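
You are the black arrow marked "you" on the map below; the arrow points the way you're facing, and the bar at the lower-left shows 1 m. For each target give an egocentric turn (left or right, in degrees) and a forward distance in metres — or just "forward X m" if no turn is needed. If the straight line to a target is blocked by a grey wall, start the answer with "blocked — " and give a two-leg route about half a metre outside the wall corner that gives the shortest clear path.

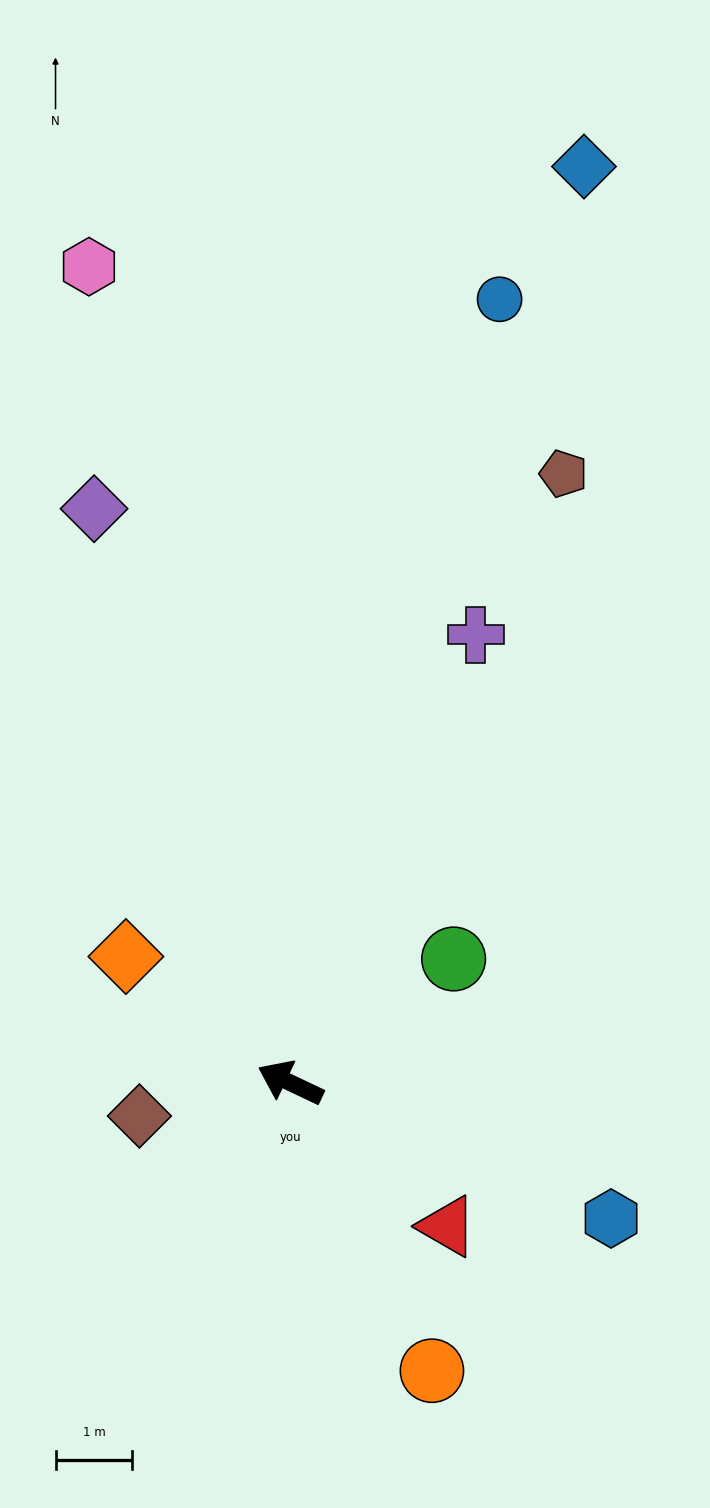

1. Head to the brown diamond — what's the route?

turn left 38°, forward 2.0 m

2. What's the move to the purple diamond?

turn right 46°, forward 7.9 m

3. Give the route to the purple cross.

turn right 87°, forward 6.3 m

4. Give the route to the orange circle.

turn left 142°, forward 4.2 m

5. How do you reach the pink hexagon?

turn right 51°, forward 10.9 m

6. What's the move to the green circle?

turn right 117°, forward 2.7 m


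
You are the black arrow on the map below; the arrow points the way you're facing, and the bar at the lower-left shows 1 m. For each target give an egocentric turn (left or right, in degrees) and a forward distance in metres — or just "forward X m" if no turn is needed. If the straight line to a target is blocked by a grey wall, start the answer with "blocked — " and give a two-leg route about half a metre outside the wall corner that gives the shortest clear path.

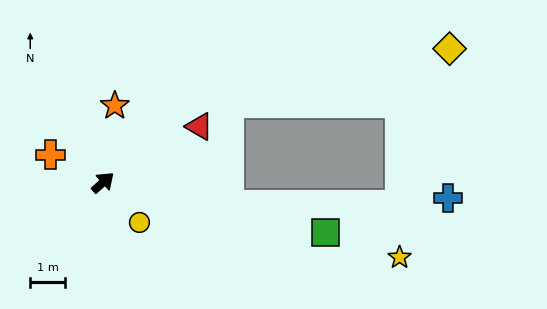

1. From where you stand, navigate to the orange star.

turn left 40°, forward 2.2 m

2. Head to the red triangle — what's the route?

turn right 12°, forward 3.2 m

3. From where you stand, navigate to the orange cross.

turn left 110°, forward 1.7 m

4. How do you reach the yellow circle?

turn right 89°, forward 1.5 m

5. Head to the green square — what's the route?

turn right 54°, forward 6.5 m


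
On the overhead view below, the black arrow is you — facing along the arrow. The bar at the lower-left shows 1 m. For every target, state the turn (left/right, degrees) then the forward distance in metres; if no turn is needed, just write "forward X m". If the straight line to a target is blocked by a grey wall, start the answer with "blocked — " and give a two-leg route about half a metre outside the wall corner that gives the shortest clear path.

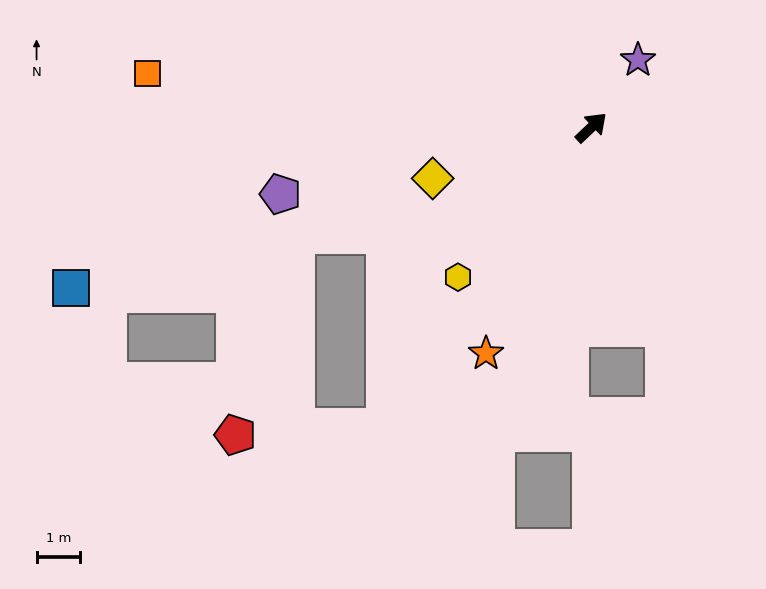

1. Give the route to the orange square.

turn left 130°, forward 10.3 m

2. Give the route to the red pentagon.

blocked — turn right 168°, forward 8.4 m, then turn right 52°, forward 3.4 m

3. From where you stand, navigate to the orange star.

turn right 158°, forward 5.7 m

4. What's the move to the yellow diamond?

turn left 154°, forward 3.8 m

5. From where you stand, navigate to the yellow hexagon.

turn right 175°, forward 4.6 m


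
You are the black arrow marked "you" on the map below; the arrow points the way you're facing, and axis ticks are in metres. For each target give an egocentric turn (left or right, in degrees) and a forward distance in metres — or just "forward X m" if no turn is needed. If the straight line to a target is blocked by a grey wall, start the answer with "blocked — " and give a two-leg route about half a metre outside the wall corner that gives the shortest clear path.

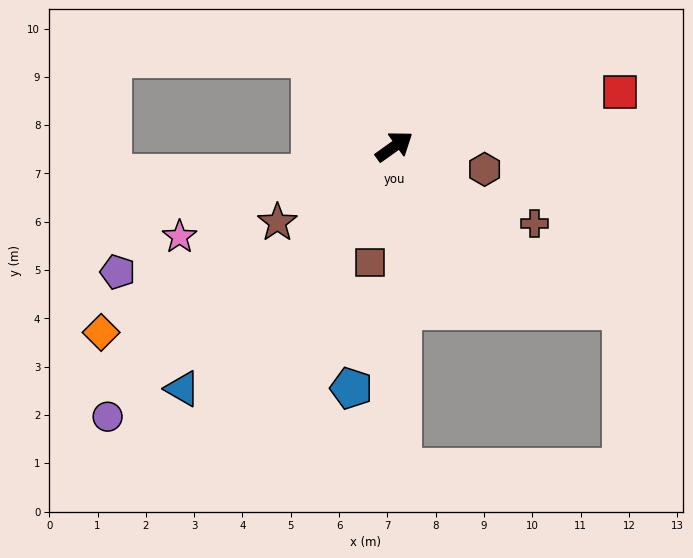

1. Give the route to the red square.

turn right 22°, forward 4.8 m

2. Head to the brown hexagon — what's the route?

turn right 50°, forward 1.9 m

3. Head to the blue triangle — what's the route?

turn right 167°, forward 6.7 m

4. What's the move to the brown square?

turn right 137°, forward 2.5 m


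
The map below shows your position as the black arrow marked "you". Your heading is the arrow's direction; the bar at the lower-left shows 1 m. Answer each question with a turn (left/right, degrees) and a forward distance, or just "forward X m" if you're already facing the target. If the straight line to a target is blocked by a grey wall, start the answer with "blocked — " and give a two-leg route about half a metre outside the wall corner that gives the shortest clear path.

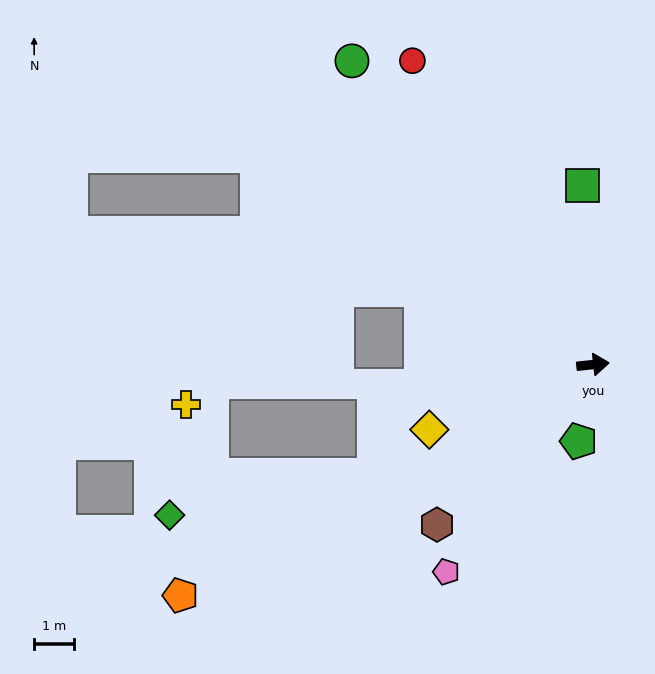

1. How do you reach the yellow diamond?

turn right 165°, forward 4.4 m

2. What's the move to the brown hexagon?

turn right 140°, forward 5.6 m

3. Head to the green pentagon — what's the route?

turn right 107°, forward 1.9 m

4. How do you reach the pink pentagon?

turn right 131°, forward 6.3 m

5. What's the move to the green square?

turn left 87°, forward 4.5 m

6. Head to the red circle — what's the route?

turn left 115°, forward 8.8 m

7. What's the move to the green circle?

turn left 122°, forward 9.7 m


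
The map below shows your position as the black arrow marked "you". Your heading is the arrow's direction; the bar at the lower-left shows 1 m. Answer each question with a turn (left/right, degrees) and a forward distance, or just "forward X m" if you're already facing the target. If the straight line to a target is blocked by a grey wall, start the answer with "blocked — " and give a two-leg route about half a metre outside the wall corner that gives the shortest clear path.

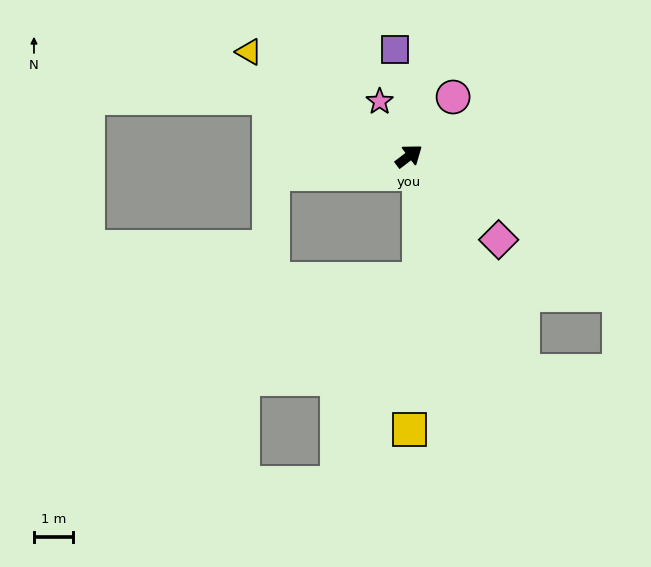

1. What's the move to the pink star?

turn left 81°, forward 1.6 m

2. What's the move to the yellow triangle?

turn left 110°, forward 4.9 m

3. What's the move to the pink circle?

turn left 16°, forward 1.9 m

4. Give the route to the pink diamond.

turn right 80°, forward 3.1 m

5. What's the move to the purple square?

turn left 60°, forward 2.8 m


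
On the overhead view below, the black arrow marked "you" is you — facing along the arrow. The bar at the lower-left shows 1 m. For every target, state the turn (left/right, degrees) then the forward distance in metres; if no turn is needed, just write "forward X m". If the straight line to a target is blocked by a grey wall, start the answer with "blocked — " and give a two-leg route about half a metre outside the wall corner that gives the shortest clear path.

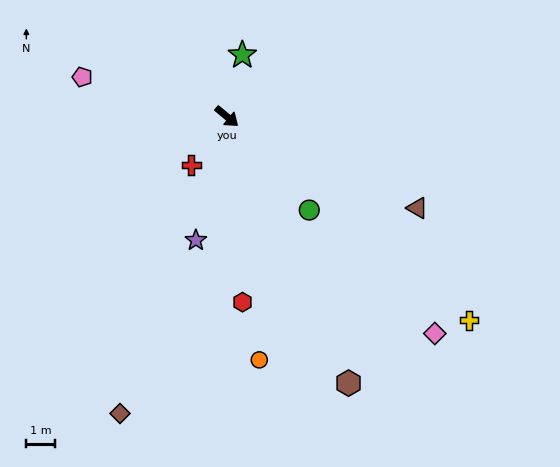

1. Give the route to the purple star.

turn right 64°, forward 4.4 m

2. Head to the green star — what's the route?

turn left 116°, forward 2.2 m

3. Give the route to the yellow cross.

forward 10.9 m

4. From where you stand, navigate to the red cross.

turn right 87°, forward 2.1 m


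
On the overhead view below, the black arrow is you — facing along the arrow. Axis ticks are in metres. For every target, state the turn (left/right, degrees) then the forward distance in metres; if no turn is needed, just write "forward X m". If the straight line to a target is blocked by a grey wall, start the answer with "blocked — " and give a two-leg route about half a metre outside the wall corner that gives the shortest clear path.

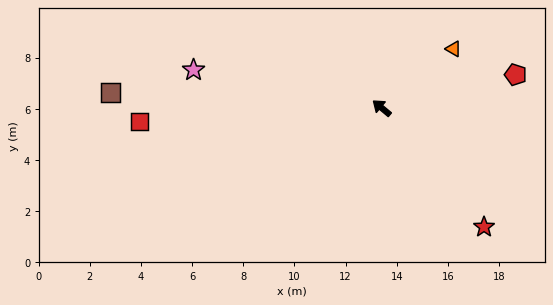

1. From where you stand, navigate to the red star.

turn left 171°, forward 6.1 m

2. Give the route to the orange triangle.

turn right 101°, forward 3.6 m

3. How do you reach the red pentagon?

turn right 126°, forward 5.4 m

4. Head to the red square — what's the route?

turn left 43°, forward 9.5 m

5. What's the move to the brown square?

turn left 37°, forward 10.6 m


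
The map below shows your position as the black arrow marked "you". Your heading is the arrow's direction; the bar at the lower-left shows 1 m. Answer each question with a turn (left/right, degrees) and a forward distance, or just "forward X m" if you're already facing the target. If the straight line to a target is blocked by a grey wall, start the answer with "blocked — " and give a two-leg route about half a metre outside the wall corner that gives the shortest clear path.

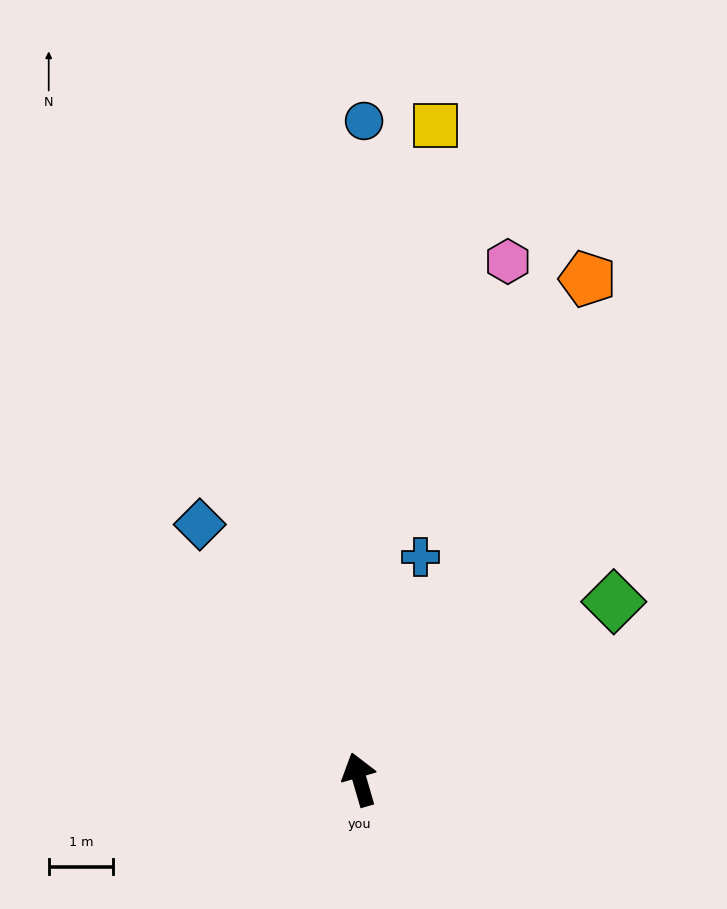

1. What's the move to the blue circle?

turn right 17°, forward 10.3 m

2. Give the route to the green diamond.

turn right 71°, forward 4.8 m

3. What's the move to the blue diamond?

turn left 16°, forward 4.7 m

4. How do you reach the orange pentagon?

turn right 41°, forward 8.6 m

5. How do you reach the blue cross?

turn right 32°, forward 3.6 m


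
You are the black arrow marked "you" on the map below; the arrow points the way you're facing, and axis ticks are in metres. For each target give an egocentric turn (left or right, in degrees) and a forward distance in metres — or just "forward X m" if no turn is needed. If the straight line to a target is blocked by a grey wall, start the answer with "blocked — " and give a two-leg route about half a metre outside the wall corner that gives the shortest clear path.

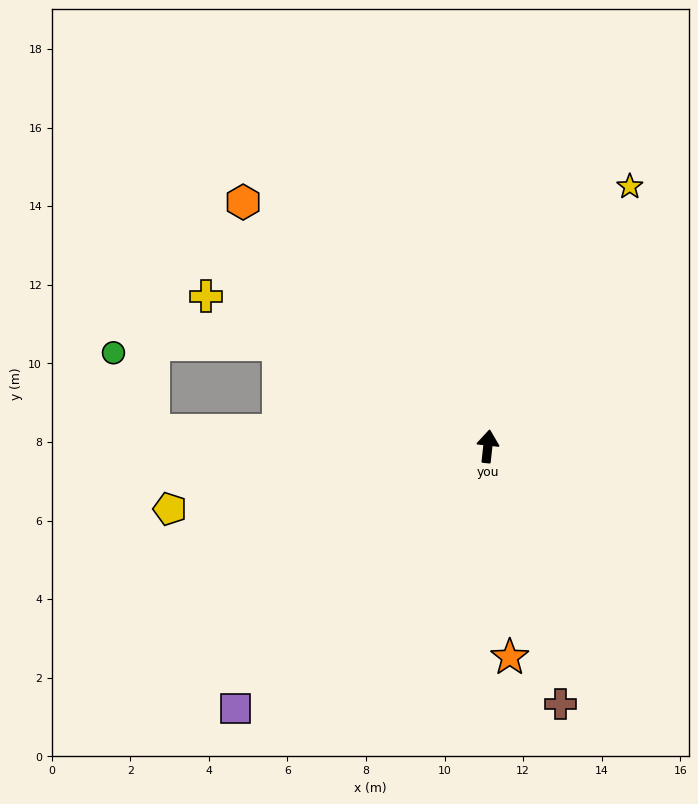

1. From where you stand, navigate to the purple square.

turn left 142°, forward 9.3 m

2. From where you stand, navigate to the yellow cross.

turn left 68°, forward 8.1 m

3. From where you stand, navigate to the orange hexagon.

turn left 51°, forward 8.8 m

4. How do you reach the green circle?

blocked — turn left 94°, forward 8.5 m, then turn right 61°, forward 2.2 m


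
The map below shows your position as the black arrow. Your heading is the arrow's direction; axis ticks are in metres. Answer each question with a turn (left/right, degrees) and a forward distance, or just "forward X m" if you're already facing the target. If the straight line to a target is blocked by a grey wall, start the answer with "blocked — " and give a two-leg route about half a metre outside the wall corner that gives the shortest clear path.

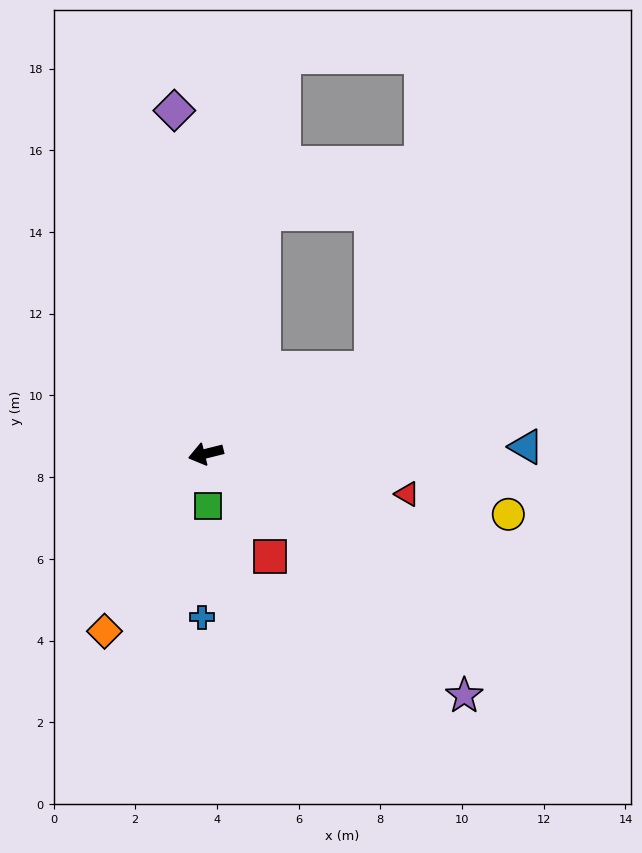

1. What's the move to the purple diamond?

turn right 99°, forward 8.4 m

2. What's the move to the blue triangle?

turn left 167°, forward 7.8 m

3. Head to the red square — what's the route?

turn left 108°, forward 3.0 m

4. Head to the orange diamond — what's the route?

turn left 46°, forward 5.0 m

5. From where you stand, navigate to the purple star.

turn left 123°, forward 8.7 m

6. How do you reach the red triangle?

turn left 155°, forward 5.0 m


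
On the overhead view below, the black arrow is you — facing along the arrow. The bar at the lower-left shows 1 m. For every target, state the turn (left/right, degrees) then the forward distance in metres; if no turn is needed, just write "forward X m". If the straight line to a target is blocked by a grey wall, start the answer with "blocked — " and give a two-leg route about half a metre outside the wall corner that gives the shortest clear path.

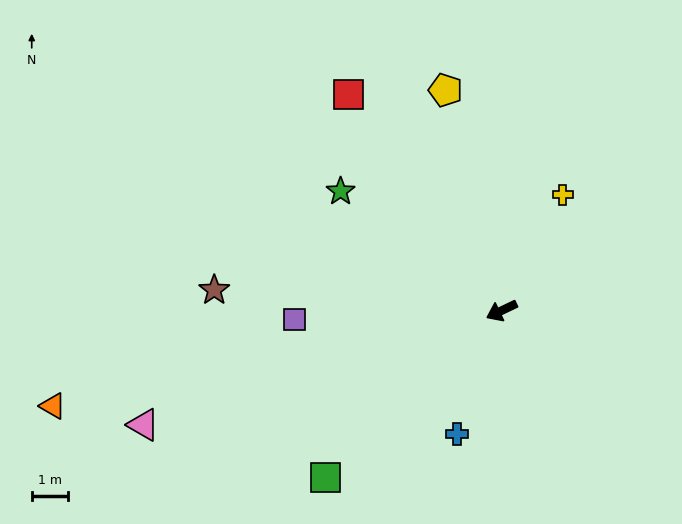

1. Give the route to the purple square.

turn right 23°, forward 5.7 m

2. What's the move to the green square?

turn left 18°, forward 6.7 m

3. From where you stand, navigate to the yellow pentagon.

turn right 101°, forward 6.3 m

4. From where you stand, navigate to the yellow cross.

turn right 143°, forward 3.6 m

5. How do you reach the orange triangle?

turn right 13°, forward 12.7 m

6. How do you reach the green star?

turn right 62°, forward 5.5 m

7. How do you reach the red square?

turn right 80°, forward 7.3 m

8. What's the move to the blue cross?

turn left 45°, forward 3.6 m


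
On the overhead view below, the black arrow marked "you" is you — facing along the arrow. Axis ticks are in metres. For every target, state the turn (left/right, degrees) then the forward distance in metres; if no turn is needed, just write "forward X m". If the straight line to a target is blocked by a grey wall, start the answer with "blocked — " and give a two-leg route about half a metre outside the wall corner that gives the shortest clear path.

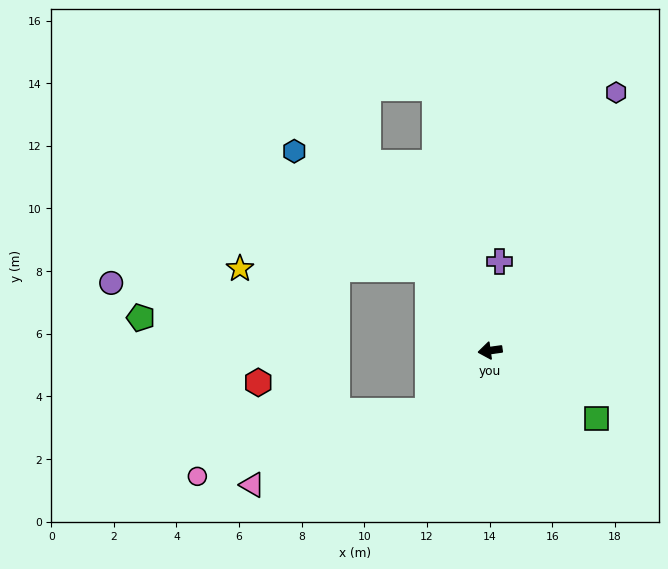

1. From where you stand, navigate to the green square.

turn left 140°, forward 4.0 m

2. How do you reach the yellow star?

blocked — turn right 61°, forward 3.3 m, then turn left 53°, forward 6.0 m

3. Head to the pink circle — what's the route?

blocked — turn left 36°, forward 2.8 m, then turn right 28°, forward 7.7 m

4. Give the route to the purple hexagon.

turn right 124°, forward 9.2 m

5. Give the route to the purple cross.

turn right 104°, forward 2.9 m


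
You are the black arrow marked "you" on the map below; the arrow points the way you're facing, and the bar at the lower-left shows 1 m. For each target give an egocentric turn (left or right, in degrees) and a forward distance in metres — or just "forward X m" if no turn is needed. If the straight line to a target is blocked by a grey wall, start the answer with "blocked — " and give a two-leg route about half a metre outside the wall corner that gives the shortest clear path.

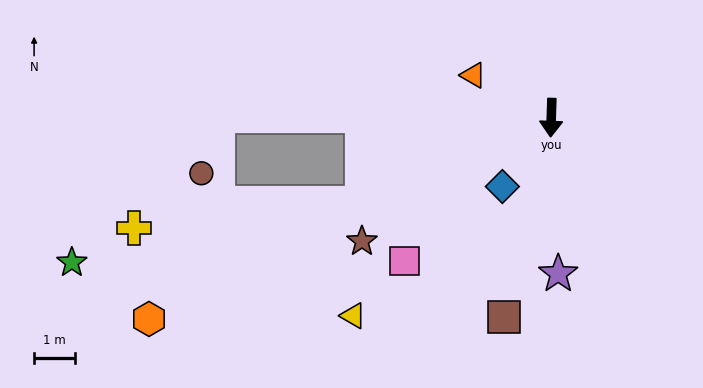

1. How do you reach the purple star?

turn left 4°, forward 3.8 m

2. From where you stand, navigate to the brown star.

turn right 55°, forward 5.5 m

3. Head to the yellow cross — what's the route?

blocked — turn right 63°, forward 5.0 m, then turn right 19°, forward 5.6 m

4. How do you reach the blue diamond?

turn right 33°, forward 2.1 m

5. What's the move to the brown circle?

blocked — turn right 88°, forward 8.1 m, then turn left 74°, forward 1.5 m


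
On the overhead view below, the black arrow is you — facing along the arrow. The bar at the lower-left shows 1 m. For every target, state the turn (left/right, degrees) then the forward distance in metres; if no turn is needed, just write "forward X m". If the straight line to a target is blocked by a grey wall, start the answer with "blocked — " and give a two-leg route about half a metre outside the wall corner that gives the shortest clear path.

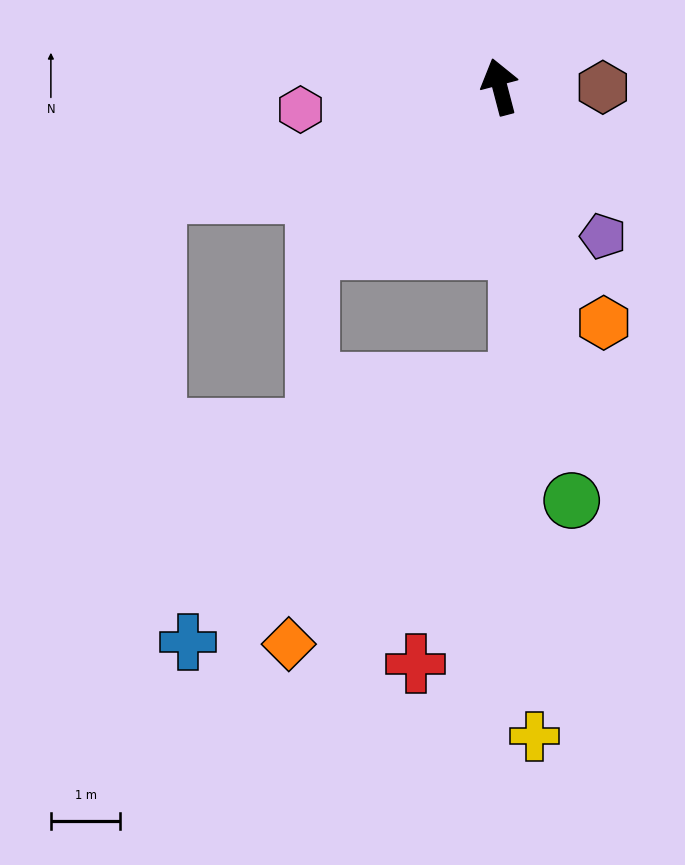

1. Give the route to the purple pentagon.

turn right 160°, forward 2.6 m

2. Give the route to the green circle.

turn left 175°, forward 6.1 m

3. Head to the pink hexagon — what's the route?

turn left 82°, forward 2.9 m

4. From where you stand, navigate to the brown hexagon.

turn right 105°, forward 1.5 m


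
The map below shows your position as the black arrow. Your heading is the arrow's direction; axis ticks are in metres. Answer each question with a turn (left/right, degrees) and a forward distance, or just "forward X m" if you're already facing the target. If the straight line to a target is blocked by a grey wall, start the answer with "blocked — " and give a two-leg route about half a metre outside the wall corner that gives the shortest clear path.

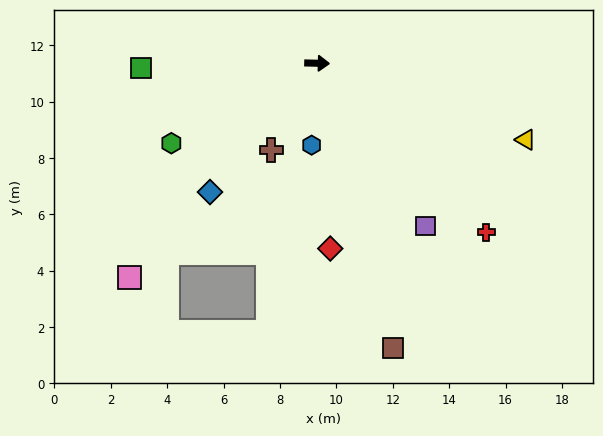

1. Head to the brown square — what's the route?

turn right 74°, forward 10.4 m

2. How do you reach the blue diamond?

turn right 128°, forward 5.9 m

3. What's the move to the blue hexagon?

turn right 92°, forward 2.9 m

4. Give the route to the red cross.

turn right 43°, forward 8.5 m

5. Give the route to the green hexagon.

turn right 150°, forward 5.9 m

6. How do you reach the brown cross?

turn right 116°, forward 3.5 m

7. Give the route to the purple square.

turn right 55°, forward 6.9 m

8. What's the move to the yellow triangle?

turn right 19°, forward 7.9 m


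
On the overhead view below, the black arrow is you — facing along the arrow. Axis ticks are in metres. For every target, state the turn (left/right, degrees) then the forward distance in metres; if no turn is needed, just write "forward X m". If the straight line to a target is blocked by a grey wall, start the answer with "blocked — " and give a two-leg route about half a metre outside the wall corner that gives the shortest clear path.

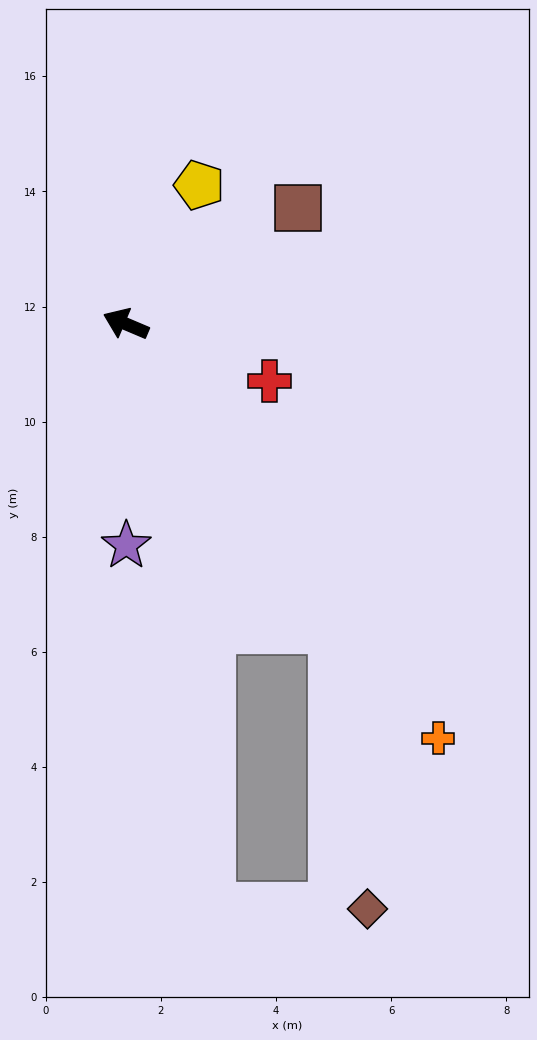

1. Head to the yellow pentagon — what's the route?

turn right 95°, forward 2.7 m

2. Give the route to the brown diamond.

blocked — turn left 147°, forward 6.4 m, then turn right 27°, forward 4.9 m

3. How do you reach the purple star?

turn left 113°, forward 3.8 m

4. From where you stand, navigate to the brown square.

turn right 123°, forward 3.6 m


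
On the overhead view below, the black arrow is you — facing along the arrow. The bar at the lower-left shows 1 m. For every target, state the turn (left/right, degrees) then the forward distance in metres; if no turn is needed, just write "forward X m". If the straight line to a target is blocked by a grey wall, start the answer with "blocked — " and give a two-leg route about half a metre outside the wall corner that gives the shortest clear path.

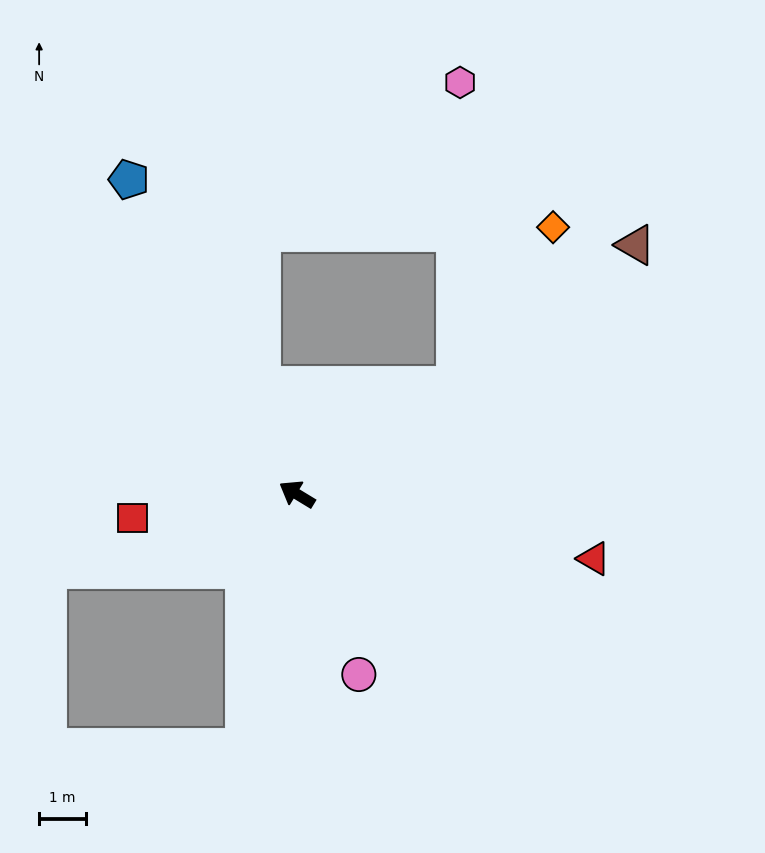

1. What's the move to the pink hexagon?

blocked — turn right 115°, forward 4.1 m, then turn left 56°, forward 6.5 m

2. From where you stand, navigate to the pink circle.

turn left 140°, forward 4.1 m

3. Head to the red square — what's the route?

turn left 40°, forward 3.5 m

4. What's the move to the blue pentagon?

turn right 31°, forward 7.6 m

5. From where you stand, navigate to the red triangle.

turn right 161°, forward 6.5 m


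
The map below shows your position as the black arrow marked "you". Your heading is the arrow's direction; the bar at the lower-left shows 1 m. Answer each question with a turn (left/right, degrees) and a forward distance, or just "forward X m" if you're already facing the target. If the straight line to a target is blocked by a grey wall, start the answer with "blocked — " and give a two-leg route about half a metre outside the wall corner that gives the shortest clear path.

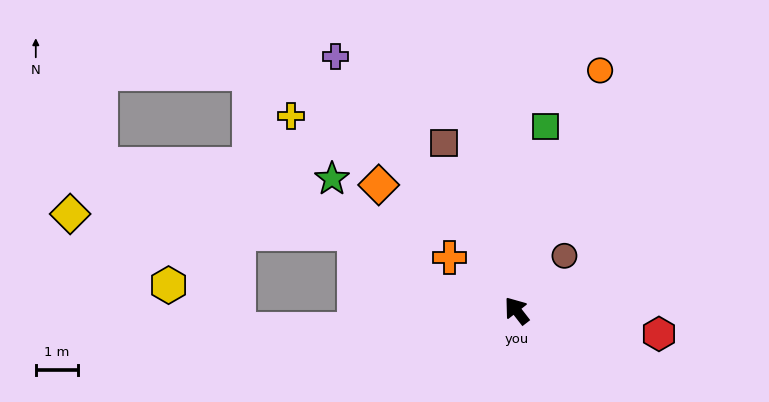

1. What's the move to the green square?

turn right 47°, forward 4.4 m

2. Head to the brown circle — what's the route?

turn right 79°, forward 1.7 m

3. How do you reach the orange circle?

turn right 57°, forward 6.0 m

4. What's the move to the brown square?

turn right 15°, forward 4.3 m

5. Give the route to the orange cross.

turn left 14°, forward 2.0 m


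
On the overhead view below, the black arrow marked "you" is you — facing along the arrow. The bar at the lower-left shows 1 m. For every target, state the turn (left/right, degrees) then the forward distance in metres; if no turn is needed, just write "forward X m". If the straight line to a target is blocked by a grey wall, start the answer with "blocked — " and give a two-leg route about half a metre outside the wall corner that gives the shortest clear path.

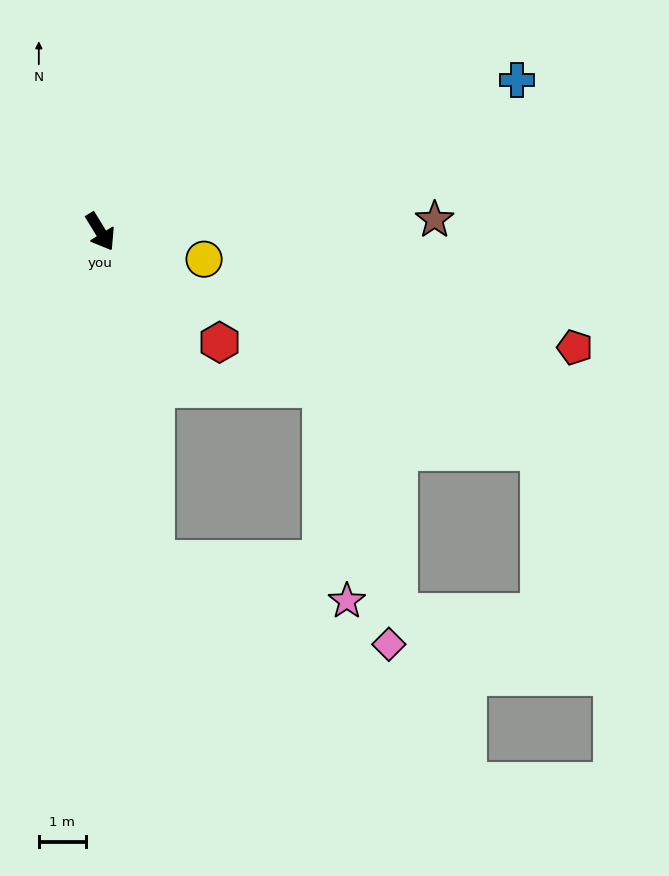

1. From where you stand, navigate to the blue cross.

turn left 79°, forward 9.5 m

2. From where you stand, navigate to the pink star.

blocked — turn right 22°, forward 7.1 m, then turn left 68°, forward 4.2 m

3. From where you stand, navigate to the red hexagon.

turn left 16°, forward 3.5 m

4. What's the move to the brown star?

turn left 61°, forward 7.2 m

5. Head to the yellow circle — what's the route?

turn left 44°, forward 2.3 m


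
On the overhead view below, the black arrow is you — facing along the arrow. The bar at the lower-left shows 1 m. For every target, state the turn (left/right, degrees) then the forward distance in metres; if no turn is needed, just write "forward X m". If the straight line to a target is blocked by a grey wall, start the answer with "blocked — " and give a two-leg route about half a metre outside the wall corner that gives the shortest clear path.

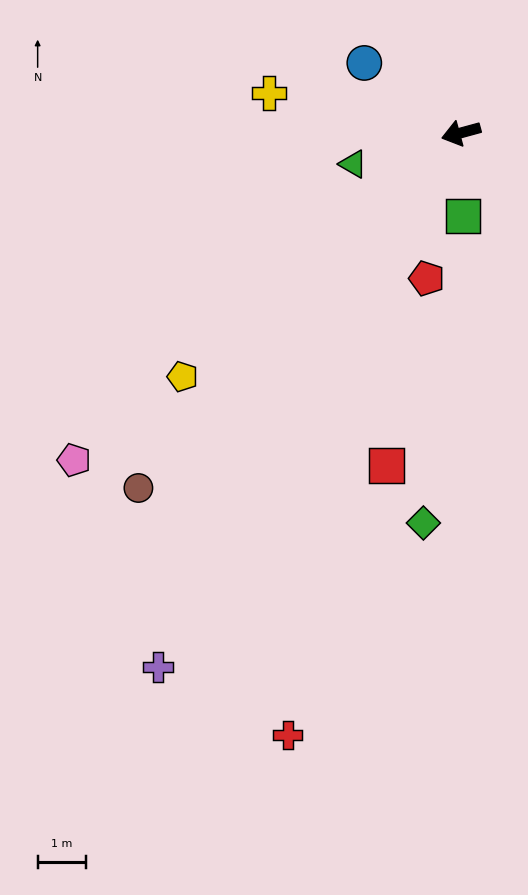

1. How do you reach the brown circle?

turn left 33°, forward 10.0 m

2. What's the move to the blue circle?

turn right 51°, forward 2.5 m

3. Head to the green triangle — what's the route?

forward 2.3 m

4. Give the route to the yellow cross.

turn right 27°, forward 4.1 m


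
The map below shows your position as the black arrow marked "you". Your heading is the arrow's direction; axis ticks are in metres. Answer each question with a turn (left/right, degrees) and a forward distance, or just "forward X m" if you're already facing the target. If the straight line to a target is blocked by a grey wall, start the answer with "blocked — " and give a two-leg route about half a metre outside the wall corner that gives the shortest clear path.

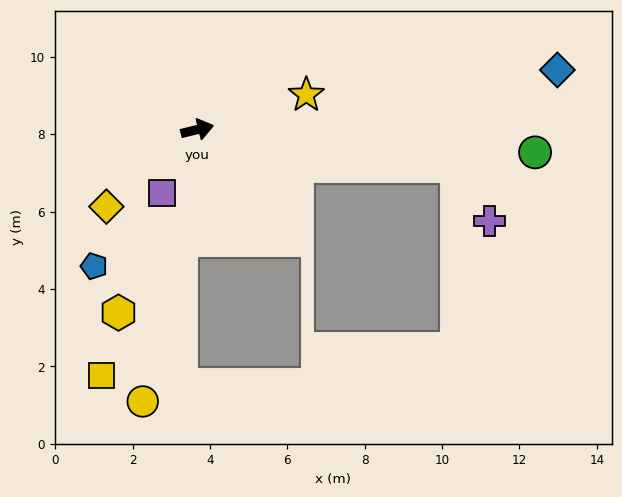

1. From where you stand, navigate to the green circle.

turn right 18°, forward 8.8 m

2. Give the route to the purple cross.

blocked — turn right 22°, forward 6.8 m, then turn right 50°, forward 1.6 m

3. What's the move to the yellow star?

turn left 4°, forward 3.0 m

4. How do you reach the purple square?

turn right 133°, forward 1.9 m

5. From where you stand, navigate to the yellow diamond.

turn right 154°, forward 3.1 m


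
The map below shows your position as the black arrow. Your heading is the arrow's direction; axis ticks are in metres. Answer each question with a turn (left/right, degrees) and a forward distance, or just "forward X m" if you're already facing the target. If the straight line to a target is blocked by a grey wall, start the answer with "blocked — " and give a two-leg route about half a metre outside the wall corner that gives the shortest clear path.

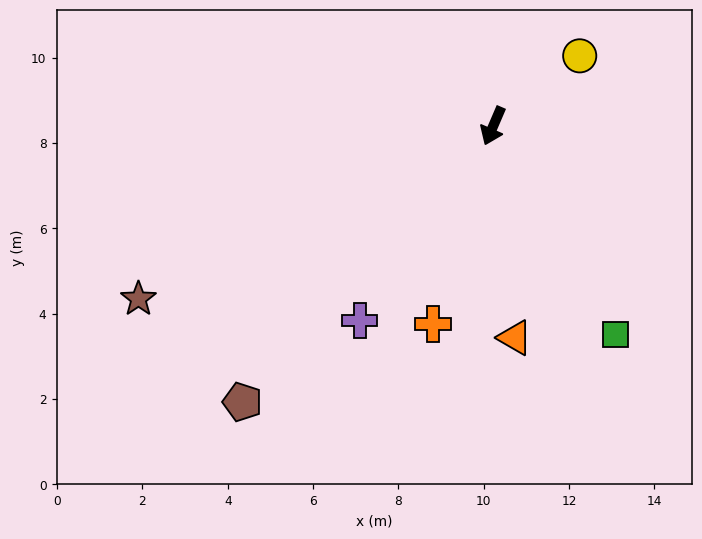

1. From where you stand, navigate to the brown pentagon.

turn right 19°, forward 8.7 m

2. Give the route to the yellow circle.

turn left 152°, forward 2.6 m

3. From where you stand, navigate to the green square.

turn left 54°, forward 5.7 m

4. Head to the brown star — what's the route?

turn right 41°, forward 9.2 m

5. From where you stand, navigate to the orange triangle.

turn left 29°, forward 5.0 m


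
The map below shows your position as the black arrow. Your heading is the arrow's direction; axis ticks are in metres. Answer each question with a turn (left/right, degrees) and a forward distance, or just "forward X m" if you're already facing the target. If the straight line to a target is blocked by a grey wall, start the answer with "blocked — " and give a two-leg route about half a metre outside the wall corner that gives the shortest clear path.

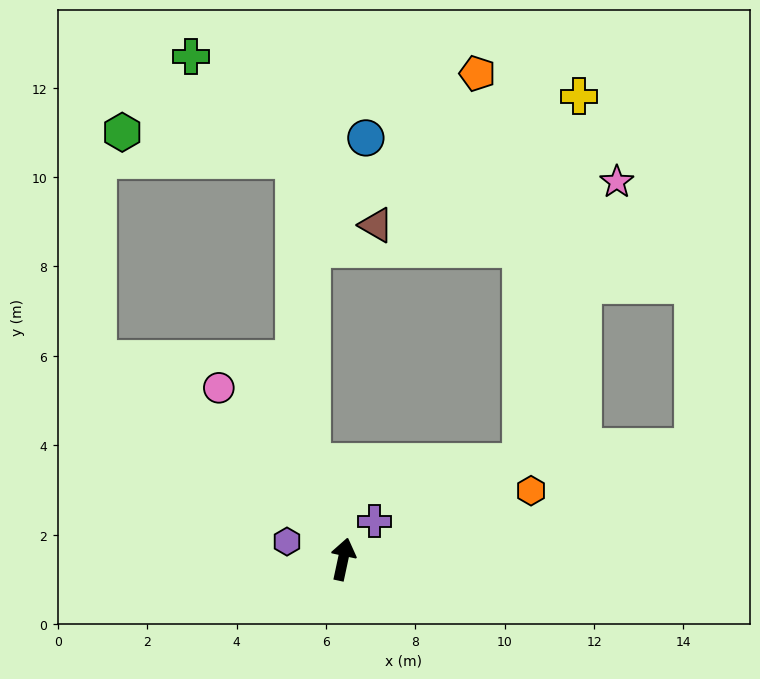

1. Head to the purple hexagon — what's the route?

turn left 85°, forward 1.3 m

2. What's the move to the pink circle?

turn left 48°, forward 4.7 m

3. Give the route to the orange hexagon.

turn right 58°, forward 4.5 m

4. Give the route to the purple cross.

turn right 28°, forward 1.1 m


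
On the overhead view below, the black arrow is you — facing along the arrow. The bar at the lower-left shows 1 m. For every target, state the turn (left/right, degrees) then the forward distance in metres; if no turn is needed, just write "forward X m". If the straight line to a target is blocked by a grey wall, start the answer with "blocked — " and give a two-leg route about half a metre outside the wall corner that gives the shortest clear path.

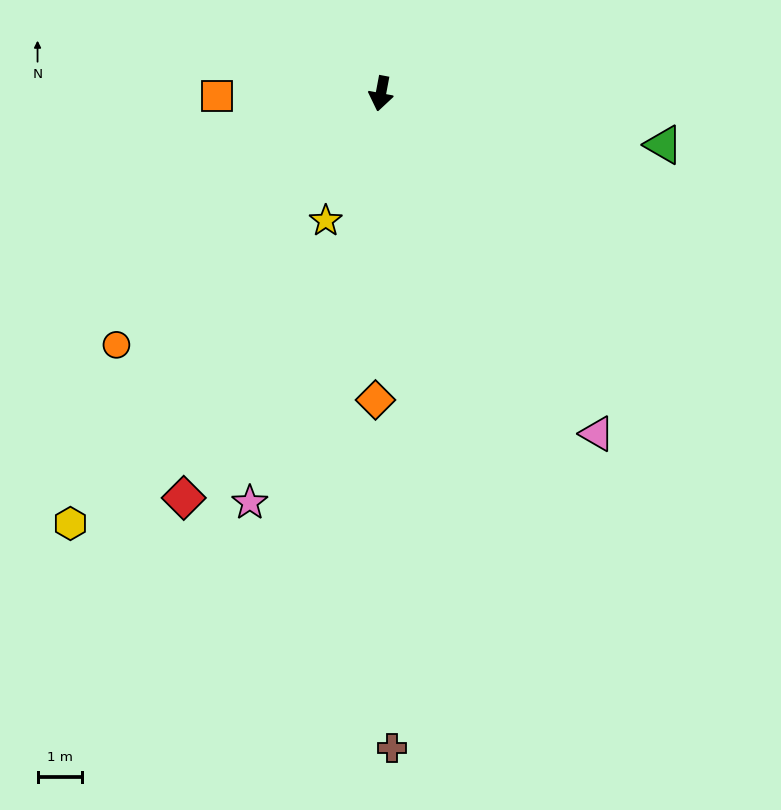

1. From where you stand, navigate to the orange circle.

turn right 36°, forward 8.2 m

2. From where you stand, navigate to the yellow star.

turn right 13°, forward 3.1 m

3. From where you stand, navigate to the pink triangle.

turn left 43°, forward 9.0 m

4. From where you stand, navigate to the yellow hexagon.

turn right 25°, forward 11.9 m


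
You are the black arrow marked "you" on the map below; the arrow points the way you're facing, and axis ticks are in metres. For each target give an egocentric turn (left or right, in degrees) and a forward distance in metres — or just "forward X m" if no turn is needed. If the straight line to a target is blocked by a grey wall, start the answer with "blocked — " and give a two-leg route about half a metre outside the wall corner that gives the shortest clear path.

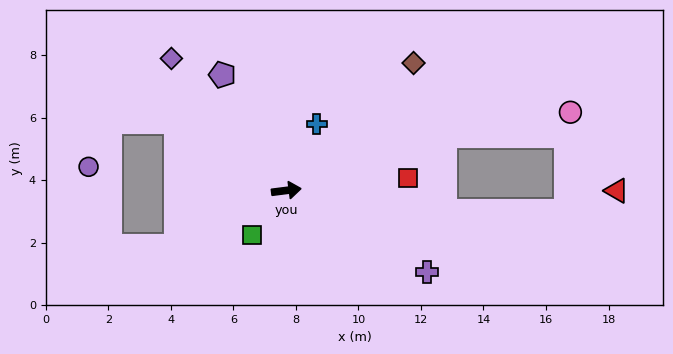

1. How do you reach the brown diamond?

turn left 38°, forward 5.8 m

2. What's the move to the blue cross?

turn left 58°, forward 2.3 m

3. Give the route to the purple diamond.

turn left 124°, forward 5.6 m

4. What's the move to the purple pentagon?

turn left 112°, forward 4.2 m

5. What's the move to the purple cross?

turn right 37°, forward 5.2 m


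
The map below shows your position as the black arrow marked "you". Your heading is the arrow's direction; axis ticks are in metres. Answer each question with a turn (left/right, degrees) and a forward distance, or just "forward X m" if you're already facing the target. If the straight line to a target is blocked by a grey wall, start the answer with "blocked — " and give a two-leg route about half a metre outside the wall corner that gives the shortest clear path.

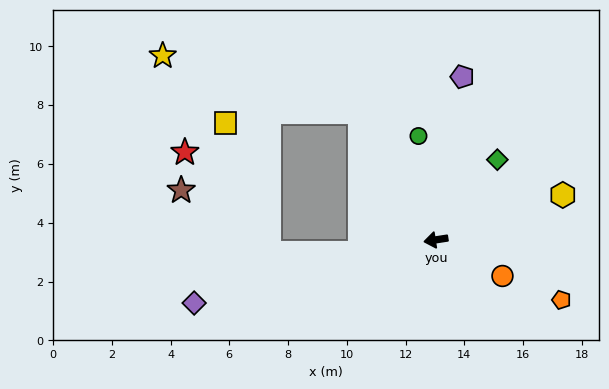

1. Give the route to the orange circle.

turn left 143°, forward 2.6 m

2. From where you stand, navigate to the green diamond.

turn right 136°, forward 3.4 m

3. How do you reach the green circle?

turn right 89°, forward 3.6 m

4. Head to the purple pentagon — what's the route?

turn right 108°, forward 5.6 m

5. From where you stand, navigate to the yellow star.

blocked — turn right 68°, forward 5.1 m, then turn left 43°, forward 7.0 m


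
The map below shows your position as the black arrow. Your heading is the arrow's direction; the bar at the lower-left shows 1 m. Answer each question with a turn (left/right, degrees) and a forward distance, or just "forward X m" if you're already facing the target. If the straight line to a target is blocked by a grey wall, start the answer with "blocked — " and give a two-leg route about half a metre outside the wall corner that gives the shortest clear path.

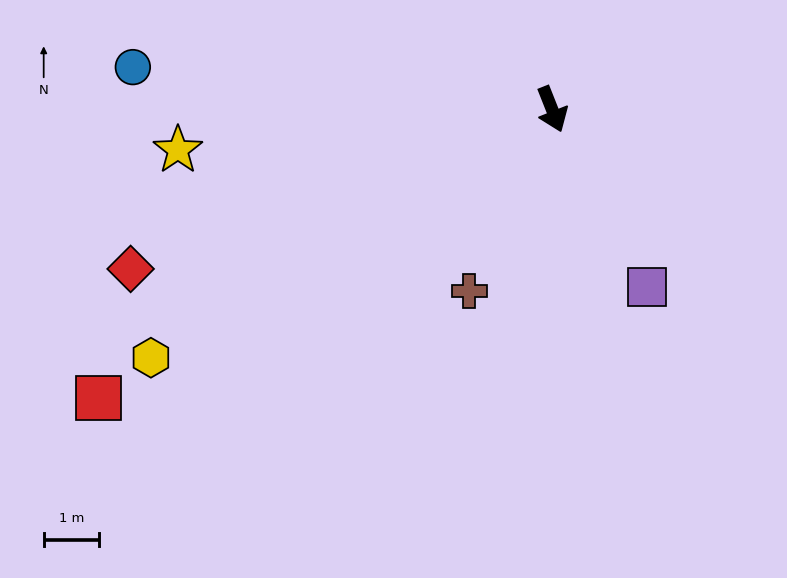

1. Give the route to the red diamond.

turn right 91°, forward 8.1 m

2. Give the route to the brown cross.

turn right 46°, forward 3.6 m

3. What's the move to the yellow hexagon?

turn right 80°, forward 8.5 m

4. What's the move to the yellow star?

turn right 105°, forward 6.8 m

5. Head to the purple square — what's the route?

turn left 6°, forward 3.6 m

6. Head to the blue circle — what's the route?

turn right 117°, forward 7.6 m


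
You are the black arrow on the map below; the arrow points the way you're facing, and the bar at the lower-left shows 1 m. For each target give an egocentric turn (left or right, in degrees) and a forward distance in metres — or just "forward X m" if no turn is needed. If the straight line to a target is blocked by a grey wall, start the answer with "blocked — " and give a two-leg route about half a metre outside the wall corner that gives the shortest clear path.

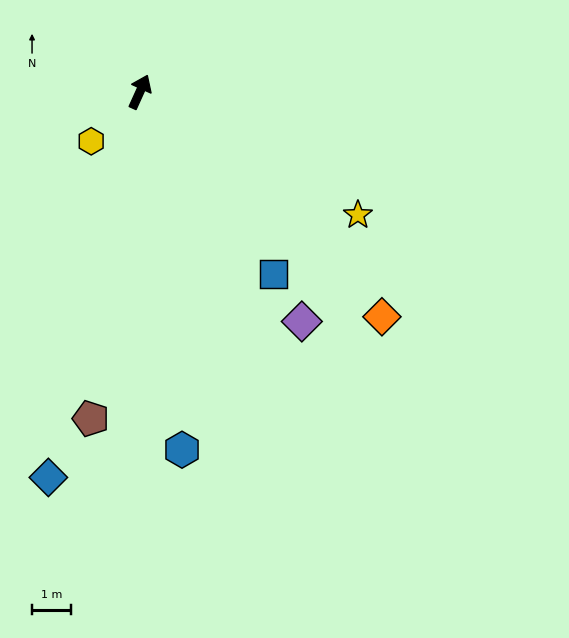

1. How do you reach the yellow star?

turn right 95°, forward 6.5 m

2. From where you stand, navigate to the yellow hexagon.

turn left 160°, forward 1.8 m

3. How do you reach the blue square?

turn right 119°, forward 5.9 m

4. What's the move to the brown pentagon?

turn right 164°, forward 8.6 m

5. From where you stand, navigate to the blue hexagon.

turn right 149°, forward 9.3 m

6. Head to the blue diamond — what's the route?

turn right 169°, forward 10.3 m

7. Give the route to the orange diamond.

turn right 109°, forward 8.6 m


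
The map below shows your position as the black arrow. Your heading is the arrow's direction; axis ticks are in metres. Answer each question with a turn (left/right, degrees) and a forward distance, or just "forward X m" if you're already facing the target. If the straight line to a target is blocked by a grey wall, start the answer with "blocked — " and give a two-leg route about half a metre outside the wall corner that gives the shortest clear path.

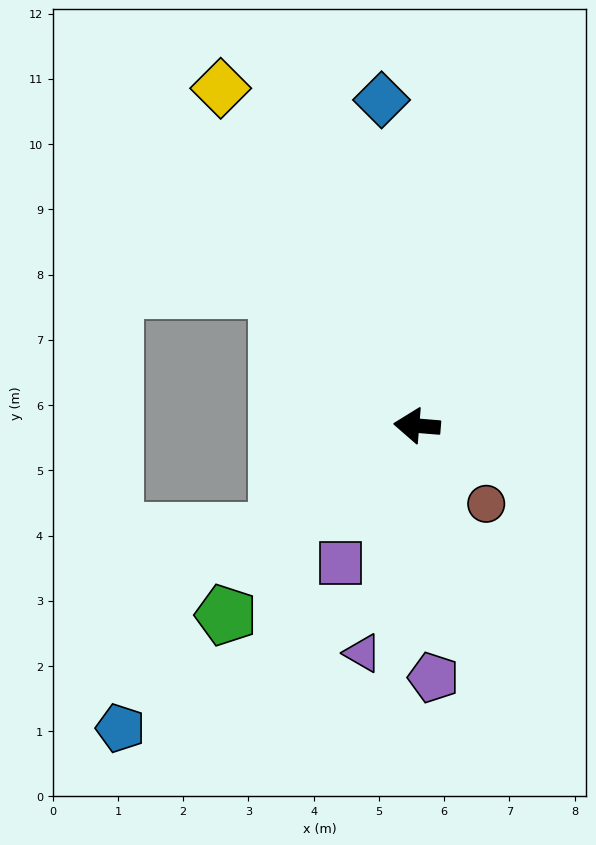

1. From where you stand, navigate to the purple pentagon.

turn left 98°, forward 3.9 m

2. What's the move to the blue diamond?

turn right 79°, forward 5.0 m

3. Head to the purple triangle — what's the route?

turn left 81°, forward 3.6 m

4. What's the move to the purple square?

turn left 66°, forward 2.4 m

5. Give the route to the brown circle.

turn left 136°, forward 1.6 m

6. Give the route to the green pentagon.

turn left 49°, forward 4.1 m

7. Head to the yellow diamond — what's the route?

turn right 55°, forward 6.0 m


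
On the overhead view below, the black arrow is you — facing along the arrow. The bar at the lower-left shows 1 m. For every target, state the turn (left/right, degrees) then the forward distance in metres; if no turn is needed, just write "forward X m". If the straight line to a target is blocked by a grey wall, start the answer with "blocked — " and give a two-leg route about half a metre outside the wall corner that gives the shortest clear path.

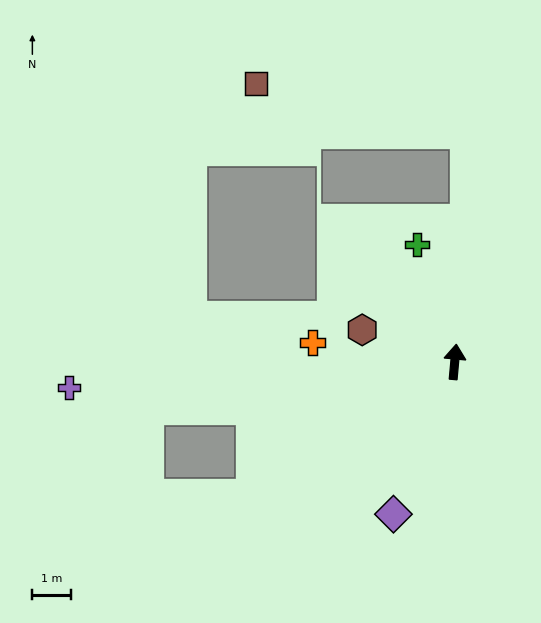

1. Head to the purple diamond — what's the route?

turn left 163°, forward 4.2 m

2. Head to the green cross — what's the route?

turn left 23°, forward 3.2 m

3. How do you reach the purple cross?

turn left 99°, forward 9.9 m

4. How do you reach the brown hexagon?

turn left 76°, forward 2.5 m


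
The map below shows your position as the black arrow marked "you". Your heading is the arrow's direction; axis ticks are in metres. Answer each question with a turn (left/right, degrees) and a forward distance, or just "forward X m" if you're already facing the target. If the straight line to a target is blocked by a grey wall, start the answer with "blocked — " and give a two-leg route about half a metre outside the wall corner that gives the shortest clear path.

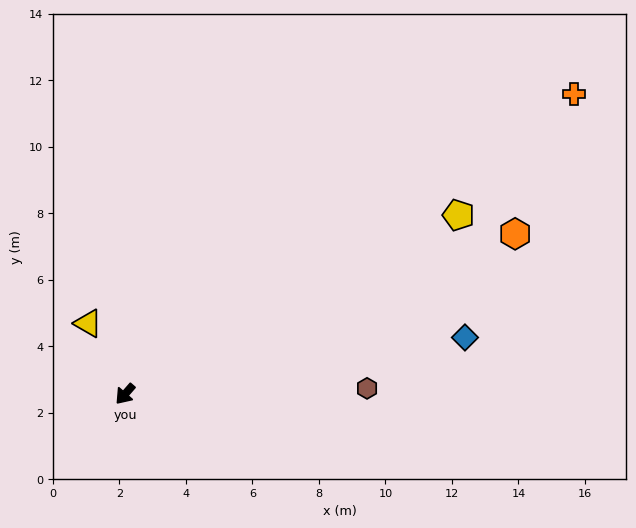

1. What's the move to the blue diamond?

turn left 141°, forward 10.4 m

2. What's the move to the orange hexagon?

turn left 153°, forward 12.7 m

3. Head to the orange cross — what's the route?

turn left 165°, forward 16.2 m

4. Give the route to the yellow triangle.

turn right 111°, forward 2.4 m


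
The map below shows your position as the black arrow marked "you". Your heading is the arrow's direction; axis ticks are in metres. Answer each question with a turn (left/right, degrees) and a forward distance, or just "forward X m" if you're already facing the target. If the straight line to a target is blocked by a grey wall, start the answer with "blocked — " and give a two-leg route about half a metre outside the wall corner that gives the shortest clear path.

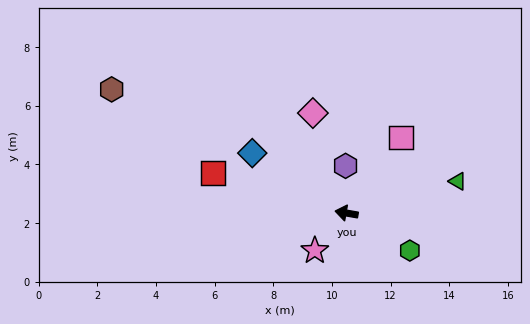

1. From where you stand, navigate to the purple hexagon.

turn right 79°, forward 1.6 m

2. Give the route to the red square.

turn right 7°, forward 4.8 m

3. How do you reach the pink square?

turn right 116°, forward 3.2 m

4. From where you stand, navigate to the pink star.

turn left 60°, forward 1.7 m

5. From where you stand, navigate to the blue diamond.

turn right 23°, forward 3.8 m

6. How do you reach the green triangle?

turn right 154°, forward 3.9 m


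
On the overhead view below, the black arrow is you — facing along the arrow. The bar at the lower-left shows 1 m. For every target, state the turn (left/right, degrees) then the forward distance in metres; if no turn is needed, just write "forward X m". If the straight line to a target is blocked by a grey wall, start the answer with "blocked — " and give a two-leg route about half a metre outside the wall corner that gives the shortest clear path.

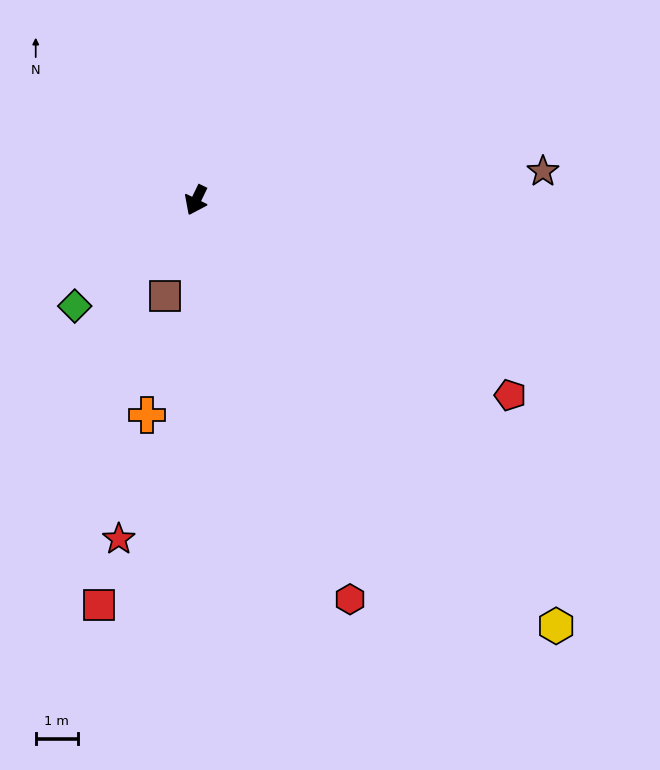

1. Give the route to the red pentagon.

turn left 84°, forward 8.7 m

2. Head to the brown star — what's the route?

turn left 121°, forward 8.2 m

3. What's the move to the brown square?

turn left 8°, forward 2.4 m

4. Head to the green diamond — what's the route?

turn right 23°, forward 3.8 m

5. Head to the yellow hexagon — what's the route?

turn left 66°, forward 13.2 m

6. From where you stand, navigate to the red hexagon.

turn left 47°, forward 10.1 m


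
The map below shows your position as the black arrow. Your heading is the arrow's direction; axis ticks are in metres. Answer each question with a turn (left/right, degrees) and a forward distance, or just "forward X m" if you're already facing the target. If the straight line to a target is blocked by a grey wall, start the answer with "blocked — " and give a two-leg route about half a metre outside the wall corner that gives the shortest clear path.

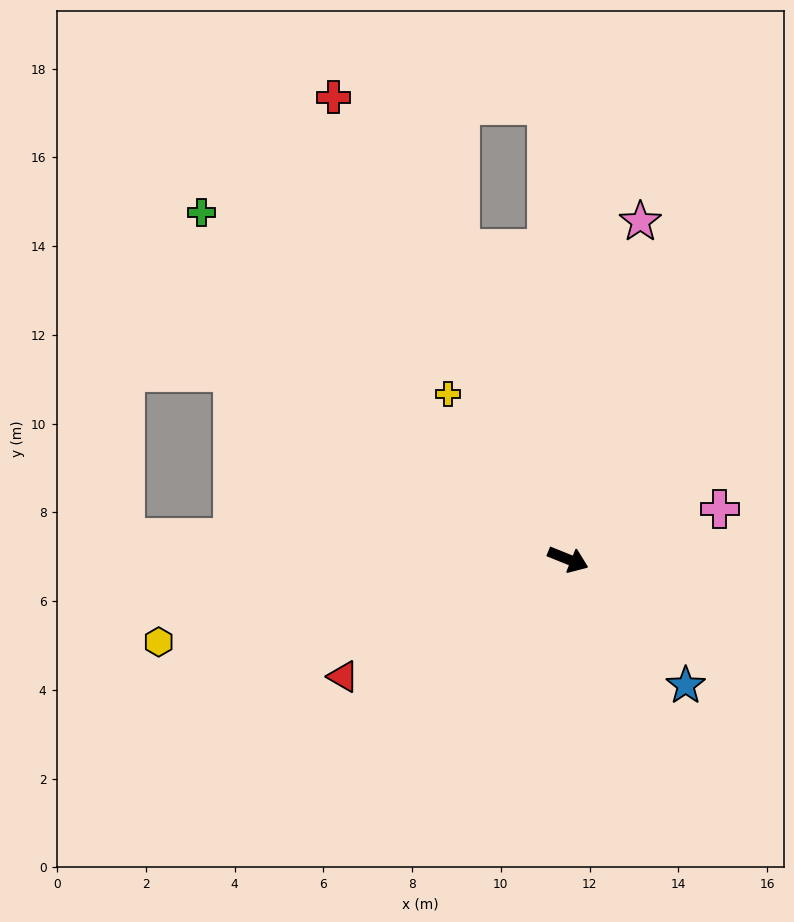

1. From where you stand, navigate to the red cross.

turn left 139°, forward 11.7 m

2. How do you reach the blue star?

turn right 25°, forward 3.9 m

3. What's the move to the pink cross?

turn left 40°, forward 3.6 m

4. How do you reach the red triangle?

turn right 130°, forward 5.7 m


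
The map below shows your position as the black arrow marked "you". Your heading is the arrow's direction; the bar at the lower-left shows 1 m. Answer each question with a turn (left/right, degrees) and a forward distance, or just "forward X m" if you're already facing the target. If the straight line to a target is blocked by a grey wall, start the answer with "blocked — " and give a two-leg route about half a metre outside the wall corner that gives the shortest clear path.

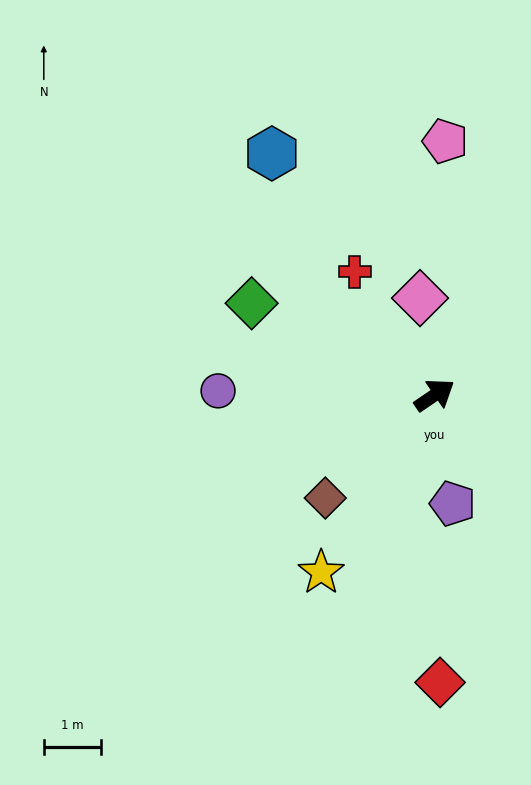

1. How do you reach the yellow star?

turn right 157°, forward 3.7 m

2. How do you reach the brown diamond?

turn right 171°, forward 2.6 m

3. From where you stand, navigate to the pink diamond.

turn left 64°, forward 1.7 m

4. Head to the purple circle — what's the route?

turn left 145°, forward 3.8 m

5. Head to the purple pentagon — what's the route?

turn right 115°, forward 1.9 m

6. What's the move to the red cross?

turn left 89°, forward 2.6 m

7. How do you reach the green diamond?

turn left 119°, forward 3.6 m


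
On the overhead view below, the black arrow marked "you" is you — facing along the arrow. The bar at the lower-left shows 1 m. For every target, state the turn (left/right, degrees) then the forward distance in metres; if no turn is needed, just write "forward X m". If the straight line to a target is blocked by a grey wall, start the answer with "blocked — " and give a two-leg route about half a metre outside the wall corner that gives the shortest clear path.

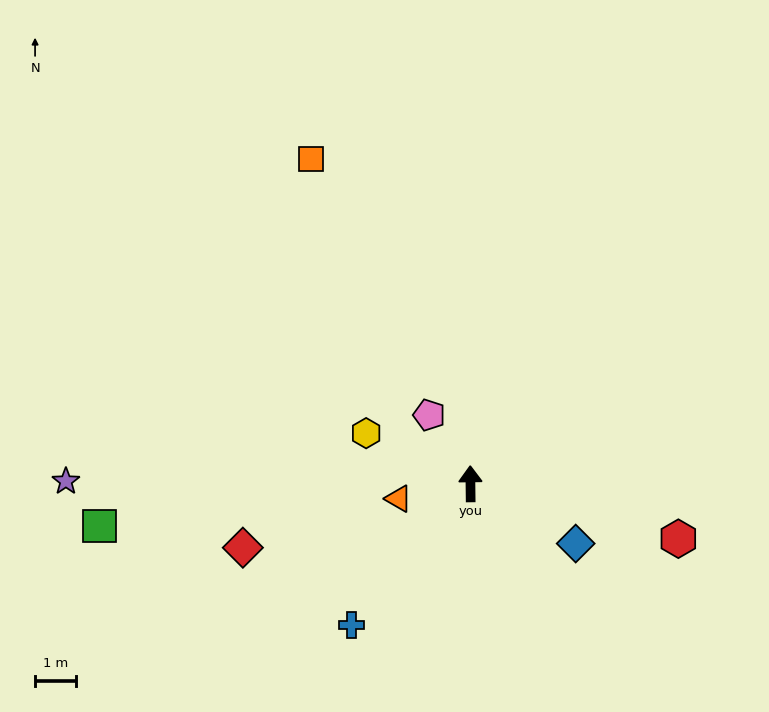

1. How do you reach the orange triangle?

turn left 101°, forward 1.8 m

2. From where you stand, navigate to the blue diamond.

turn right 120°, forward 2.9 m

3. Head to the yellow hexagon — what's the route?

turn left 63°, forward 2.8 m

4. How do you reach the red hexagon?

turn right 106°, forward 5.2 m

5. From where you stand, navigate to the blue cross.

turn left 139°, forward 4.5 m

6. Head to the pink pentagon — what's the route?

turn left 30°, forward 1.9 m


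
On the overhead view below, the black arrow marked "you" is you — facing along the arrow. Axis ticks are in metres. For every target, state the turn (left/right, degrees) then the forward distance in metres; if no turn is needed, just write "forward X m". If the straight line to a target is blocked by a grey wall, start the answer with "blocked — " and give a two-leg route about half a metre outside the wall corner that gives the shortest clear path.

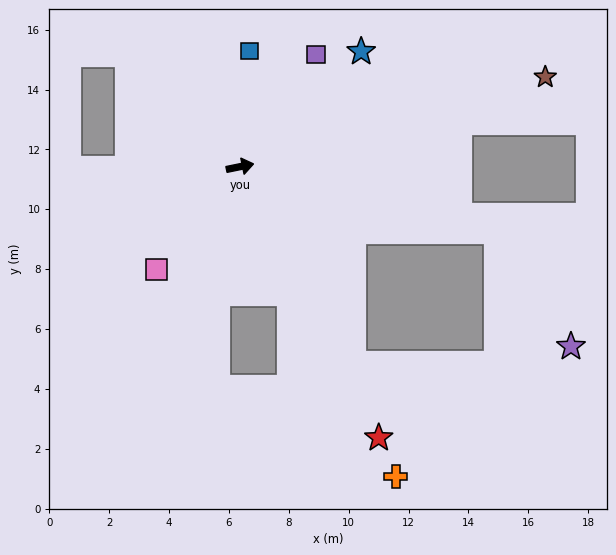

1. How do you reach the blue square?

turn left 74°, forward 3.9 m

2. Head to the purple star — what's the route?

blocked — turn right 26°, forward 8.8 m, then turn right 43°, forward 4.6 m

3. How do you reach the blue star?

turn left 32°, forward 5.6 m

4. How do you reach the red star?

turn right 74°, forward 10.2 m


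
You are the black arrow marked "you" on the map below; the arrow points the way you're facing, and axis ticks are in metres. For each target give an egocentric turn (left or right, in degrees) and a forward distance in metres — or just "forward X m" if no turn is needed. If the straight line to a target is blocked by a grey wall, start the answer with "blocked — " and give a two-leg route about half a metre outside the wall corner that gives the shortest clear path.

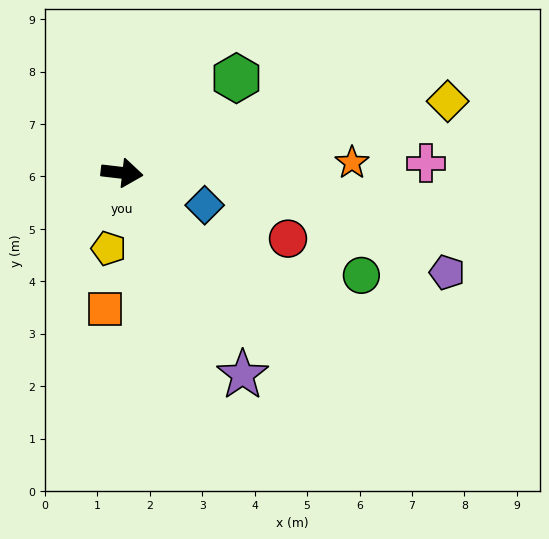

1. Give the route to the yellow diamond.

turn left 19°, forward 6.4 m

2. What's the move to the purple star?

turn right 52°, forward 4.5 m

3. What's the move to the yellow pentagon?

turn right 93°, forward 1.5 m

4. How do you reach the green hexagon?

turn left 46°, forward 2.8 m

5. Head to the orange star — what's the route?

turn left 9°, forward 4.4 m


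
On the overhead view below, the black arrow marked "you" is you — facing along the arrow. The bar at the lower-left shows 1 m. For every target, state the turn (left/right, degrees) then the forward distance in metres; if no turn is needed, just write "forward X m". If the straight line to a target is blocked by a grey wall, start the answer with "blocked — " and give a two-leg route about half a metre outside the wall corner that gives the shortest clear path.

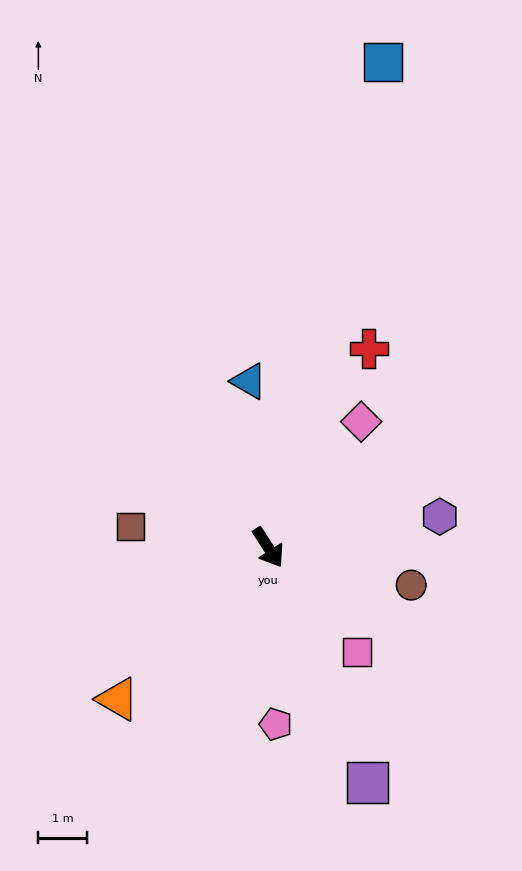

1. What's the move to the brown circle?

turn left 42°, forward 3.0 m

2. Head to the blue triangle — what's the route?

turn left 154°, forward 3.4 m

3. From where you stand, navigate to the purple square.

turn right 10°, forward 5.2 m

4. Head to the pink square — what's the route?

turn left 7°, forward 2.8 m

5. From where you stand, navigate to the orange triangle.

turn right 78°, forward 4.4 m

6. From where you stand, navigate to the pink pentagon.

turn right 30°, forward 3.6 m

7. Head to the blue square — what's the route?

turn left 134°, forward 10.2 m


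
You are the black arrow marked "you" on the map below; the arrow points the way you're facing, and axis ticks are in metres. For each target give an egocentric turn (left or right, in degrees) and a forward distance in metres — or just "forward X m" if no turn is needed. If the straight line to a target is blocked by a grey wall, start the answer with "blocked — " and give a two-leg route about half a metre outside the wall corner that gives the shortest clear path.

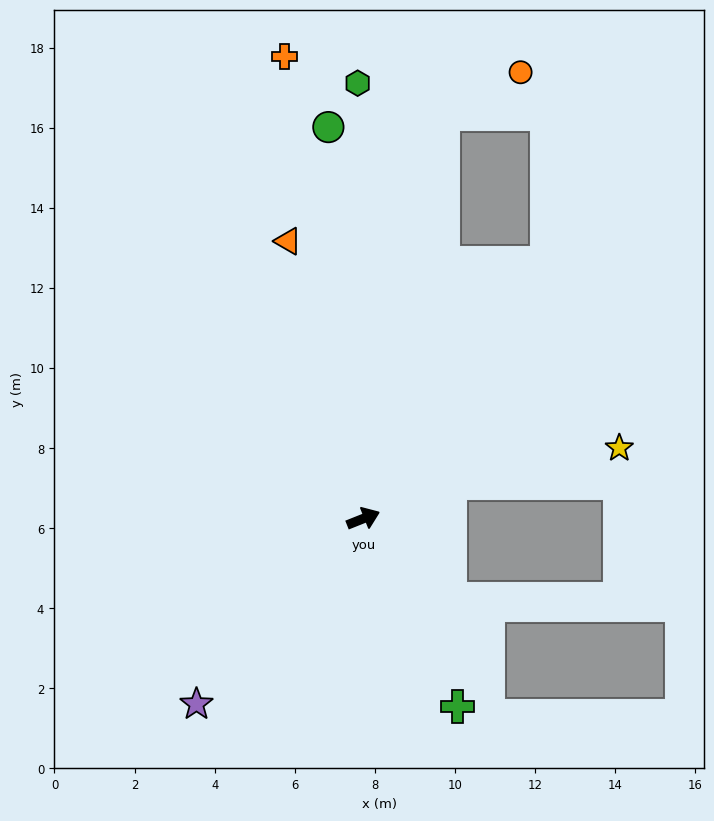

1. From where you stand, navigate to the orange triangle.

turn left 83°, forward 7.2 m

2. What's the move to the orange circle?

blocked — turn left 57°, forward 10.3 m, then turn right 51°, forward 2.2 m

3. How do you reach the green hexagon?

turn left 69°, forward 10.9 m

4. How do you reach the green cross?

turn right 85°, forward 5.3 m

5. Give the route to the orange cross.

turn left 78°, forward 11.7 m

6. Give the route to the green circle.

turn left 73°, forward 9.8 m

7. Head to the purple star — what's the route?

turn right 154°, forward 6.2 m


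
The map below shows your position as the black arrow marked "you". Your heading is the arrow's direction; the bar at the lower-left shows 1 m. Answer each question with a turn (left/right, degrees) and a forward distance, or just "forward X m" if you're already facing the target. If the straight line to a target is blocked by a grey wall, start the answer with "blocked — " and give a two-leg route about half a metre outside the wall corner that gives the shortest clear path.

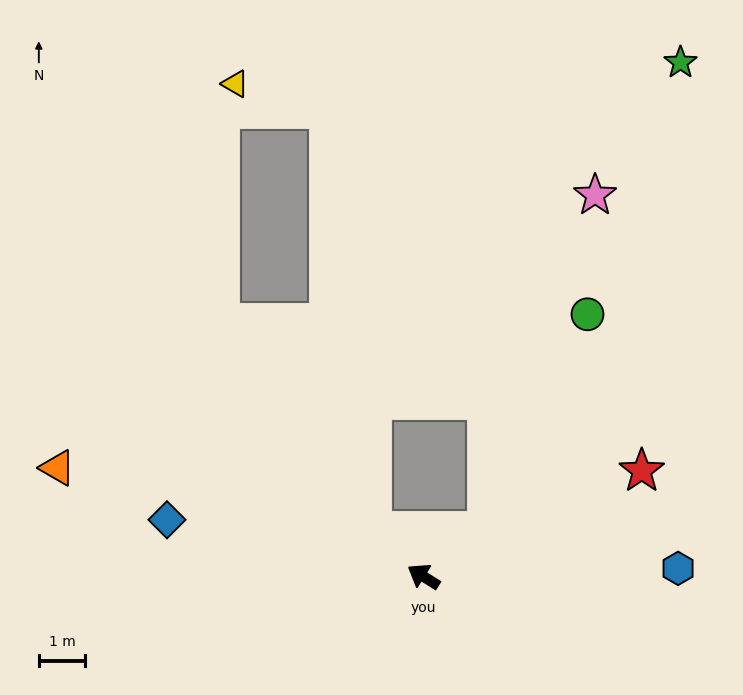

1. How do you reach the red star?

turn right 122°, forward 5.3 m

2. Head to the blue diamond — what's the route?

turn left 20°, forward 5.7 m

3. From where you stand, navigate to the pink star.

blocked — turn right 112°, forward 1.7 m, then turn left 36°, forward 7.6 m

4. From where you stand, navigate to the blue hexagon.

turn right 146°, forward 5.5 m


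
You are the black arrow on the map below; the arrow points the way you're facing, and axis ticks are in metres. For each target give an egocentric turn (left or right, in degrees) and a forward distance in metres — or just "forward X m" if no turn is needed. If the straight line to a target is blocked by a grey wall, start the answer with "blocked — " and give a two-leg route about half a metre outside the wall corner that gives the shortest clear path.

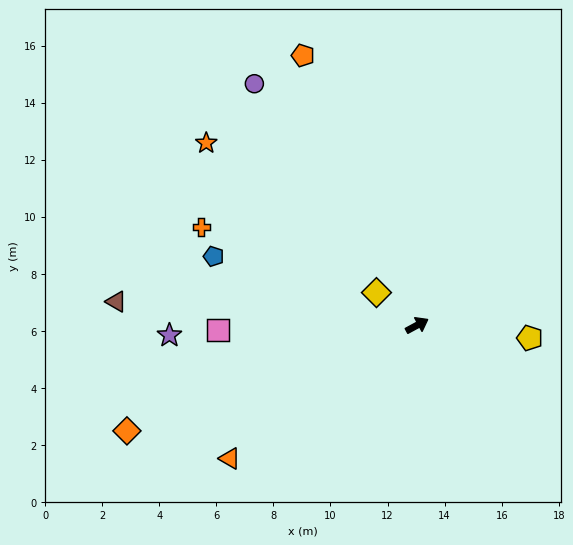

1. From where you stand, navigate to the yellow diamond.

turn left 113°, forward 1.8 m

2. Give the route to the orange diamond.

turn left 172°, forward 10.8 m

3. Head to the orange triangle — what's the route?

turn right 173°, forward 8.1 m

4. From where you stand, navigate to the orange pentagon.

turn left 85°, forward 10.3 m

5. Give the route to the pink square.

turn left 153°, forward 7.0 m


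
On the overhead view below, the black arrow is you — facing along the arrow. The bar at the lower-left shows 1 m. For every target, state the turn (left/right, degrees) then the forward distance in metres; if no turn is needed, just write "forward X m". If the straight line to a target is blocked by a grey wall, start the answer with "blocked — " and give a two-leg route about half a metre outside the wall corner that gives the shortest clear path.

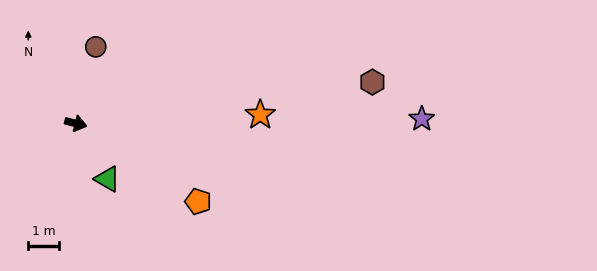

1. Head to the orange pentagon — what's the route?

turn right 19°, forward 4.7 m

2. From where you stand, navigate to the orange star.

turn left 16°, forward 6.0 m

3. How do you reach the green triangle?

turn right 47°, forward 2.1 m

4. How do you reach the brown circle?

turn left 89°, forward 2.6 m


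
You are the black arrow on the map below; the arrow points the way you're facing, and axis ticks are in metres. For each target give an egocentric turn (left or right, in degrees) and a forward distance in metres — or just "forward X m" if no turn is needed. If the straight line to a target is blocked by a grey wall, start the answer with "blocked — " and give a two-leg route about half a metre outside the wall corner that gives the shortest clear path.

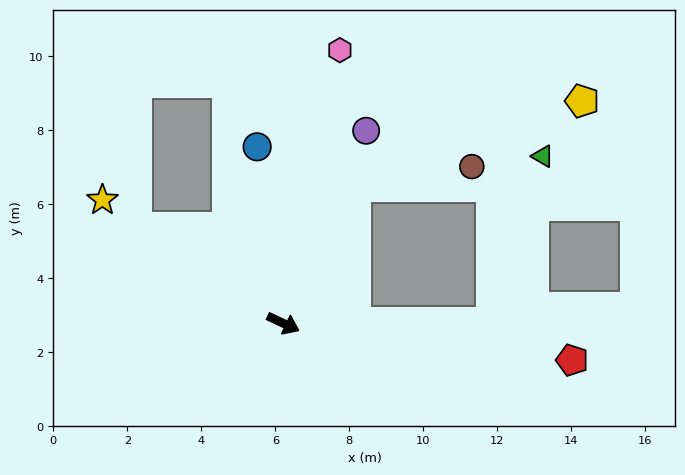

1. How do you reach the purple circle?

turn left 92°, forward 5.7 m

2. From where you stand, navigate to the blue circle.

turn left 124°, forward 4.8 m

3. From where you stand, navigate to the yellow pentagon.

blocked — turn left 87°, forward 4.2 m, then turn right 41°, forward 6.6 m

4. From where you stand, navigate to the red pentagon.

turn left 18°, forward 7.9 m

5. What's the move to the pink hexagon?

turn left 103°, forward 7.5 m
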